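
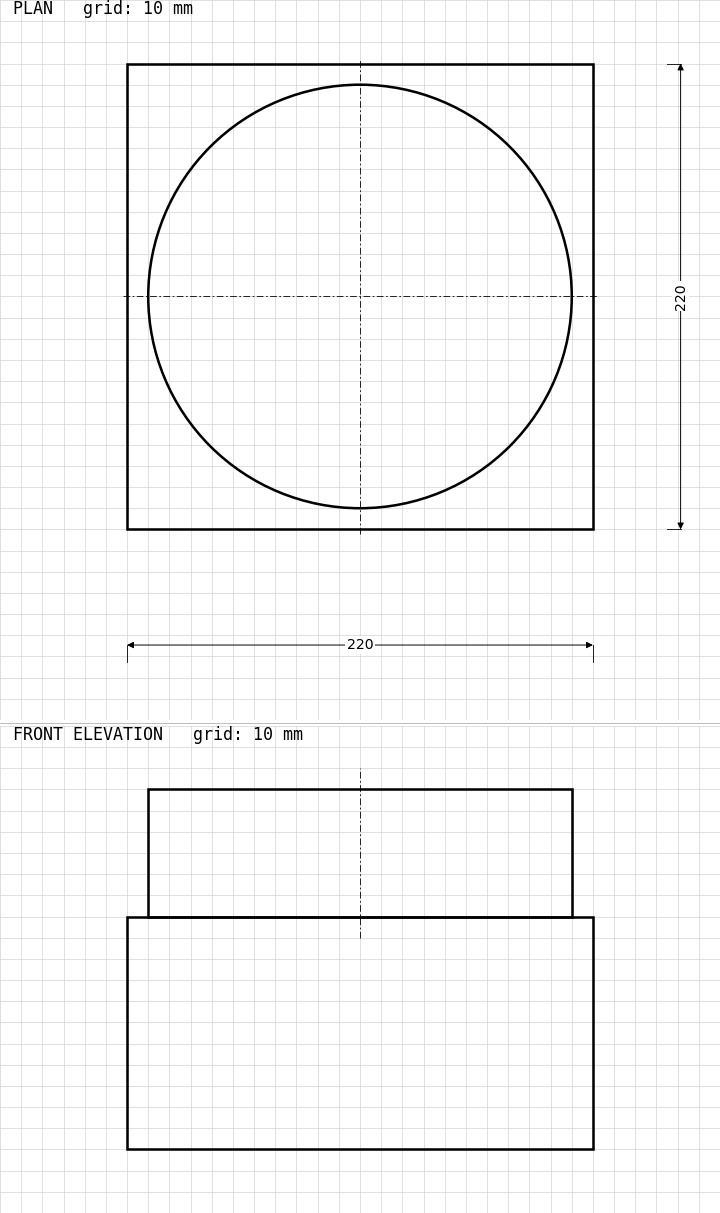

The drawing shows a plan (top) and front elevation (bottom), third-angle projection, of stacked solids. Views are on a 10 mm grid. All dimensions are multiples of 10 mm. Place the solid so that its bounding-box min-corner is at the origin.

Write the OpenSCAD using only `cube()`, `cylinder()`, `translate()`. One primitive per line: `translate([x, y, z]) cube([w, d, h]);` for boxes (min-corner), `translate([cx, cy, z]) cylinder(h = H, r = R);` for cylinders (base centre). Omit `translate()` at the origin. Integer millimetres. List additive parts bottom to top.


cube([220, 220, 110]);
translate([110, 110, 110]) cylinder(h = 60, r = 100);


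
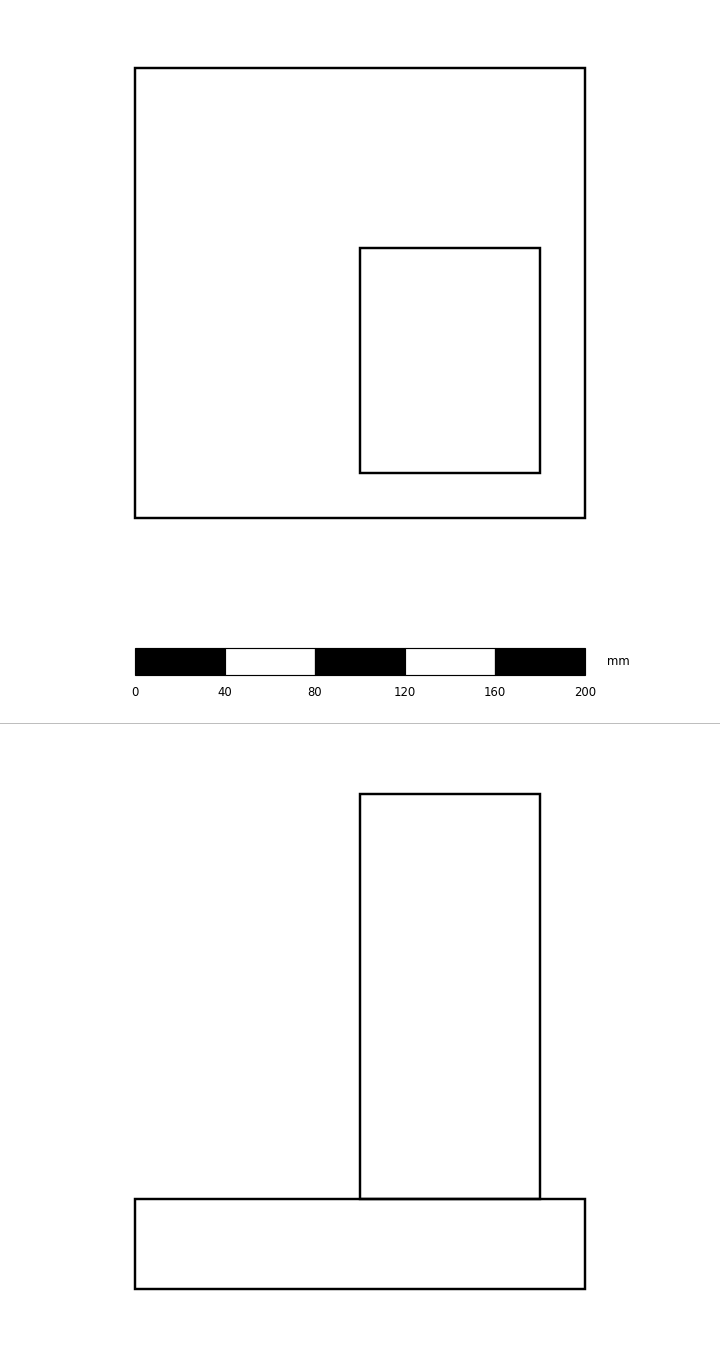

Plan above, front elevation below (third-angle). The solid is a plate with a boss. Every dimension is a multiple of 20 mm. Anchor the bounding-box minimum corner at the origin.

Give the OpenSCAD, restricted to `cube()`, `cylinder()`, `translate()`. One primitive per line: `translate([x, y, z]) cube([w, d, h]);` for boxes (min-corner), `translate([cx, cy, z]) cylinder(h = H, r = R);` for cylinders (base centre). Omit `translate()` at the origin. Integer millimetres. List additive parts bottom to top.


cube([200, 200, 40]);
translate([100, 20, 40]) cube([80, 100, 180]);


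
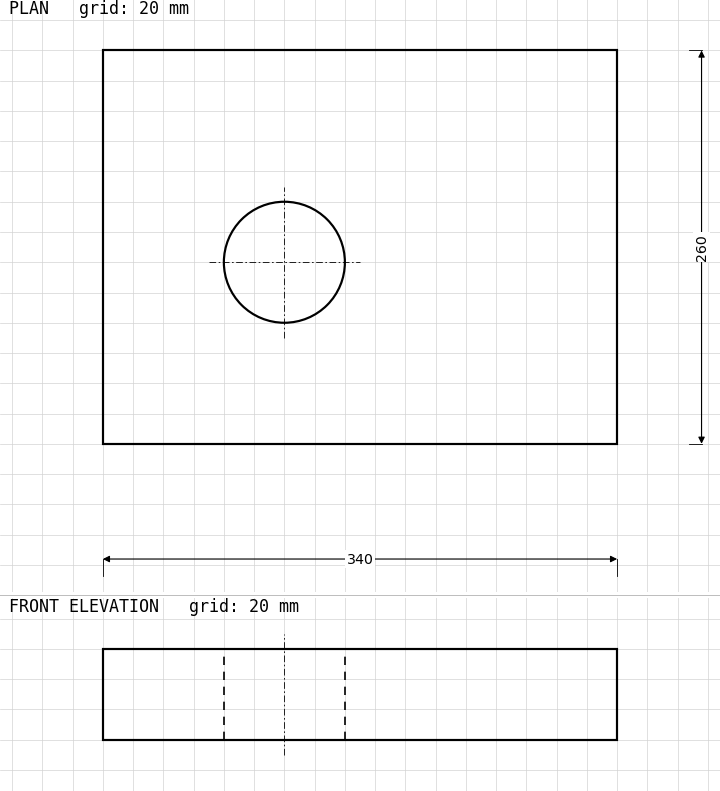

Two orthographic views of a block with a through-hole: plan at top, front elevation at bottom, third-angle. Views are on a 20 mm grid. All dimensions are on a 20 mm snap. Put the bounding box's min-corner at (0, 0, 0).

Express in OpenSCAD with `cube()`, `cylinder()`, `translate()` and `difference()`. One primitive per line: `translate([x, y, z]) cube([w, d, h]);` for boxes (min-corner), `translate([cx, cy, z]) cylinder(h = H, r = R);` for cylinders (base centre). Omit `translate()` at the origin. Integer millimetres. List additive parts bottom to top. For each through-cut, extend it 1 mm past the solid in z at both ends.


difference() {
  cube([340, 260, 60]);
  translate([120, 120, -1]) cylinder(h = 62, r = 40);
}


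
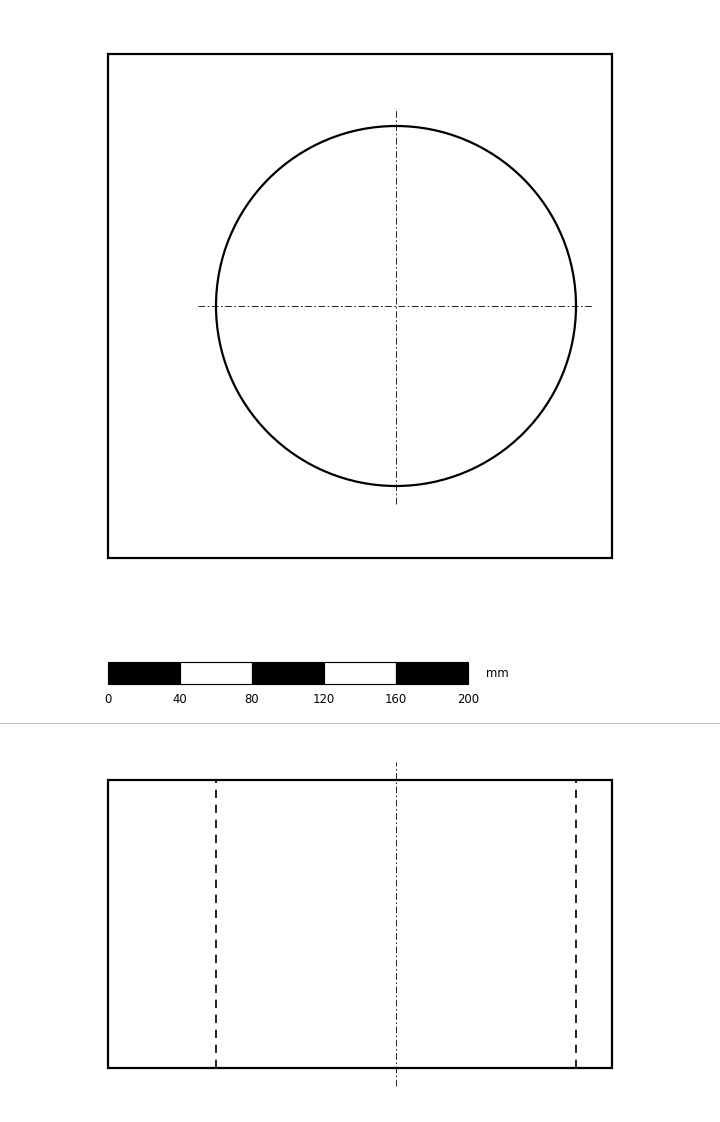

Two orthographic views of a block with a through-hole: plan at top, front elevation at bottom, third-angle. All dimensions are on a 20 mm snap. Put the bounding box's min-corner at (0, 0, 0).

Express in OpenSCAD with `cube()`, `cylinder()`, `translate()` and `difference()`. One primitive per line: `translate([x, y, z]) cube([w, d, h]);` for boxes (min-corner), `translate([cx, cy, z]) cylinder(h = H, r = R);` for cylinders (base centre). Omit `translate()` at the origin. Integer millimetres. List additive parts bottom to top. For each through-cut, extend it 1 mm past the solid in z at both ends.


difference() {
  cube([280, 280, 160]);
  translate([160, 140, -1]) cylinder(h = 162, r = 100);
}


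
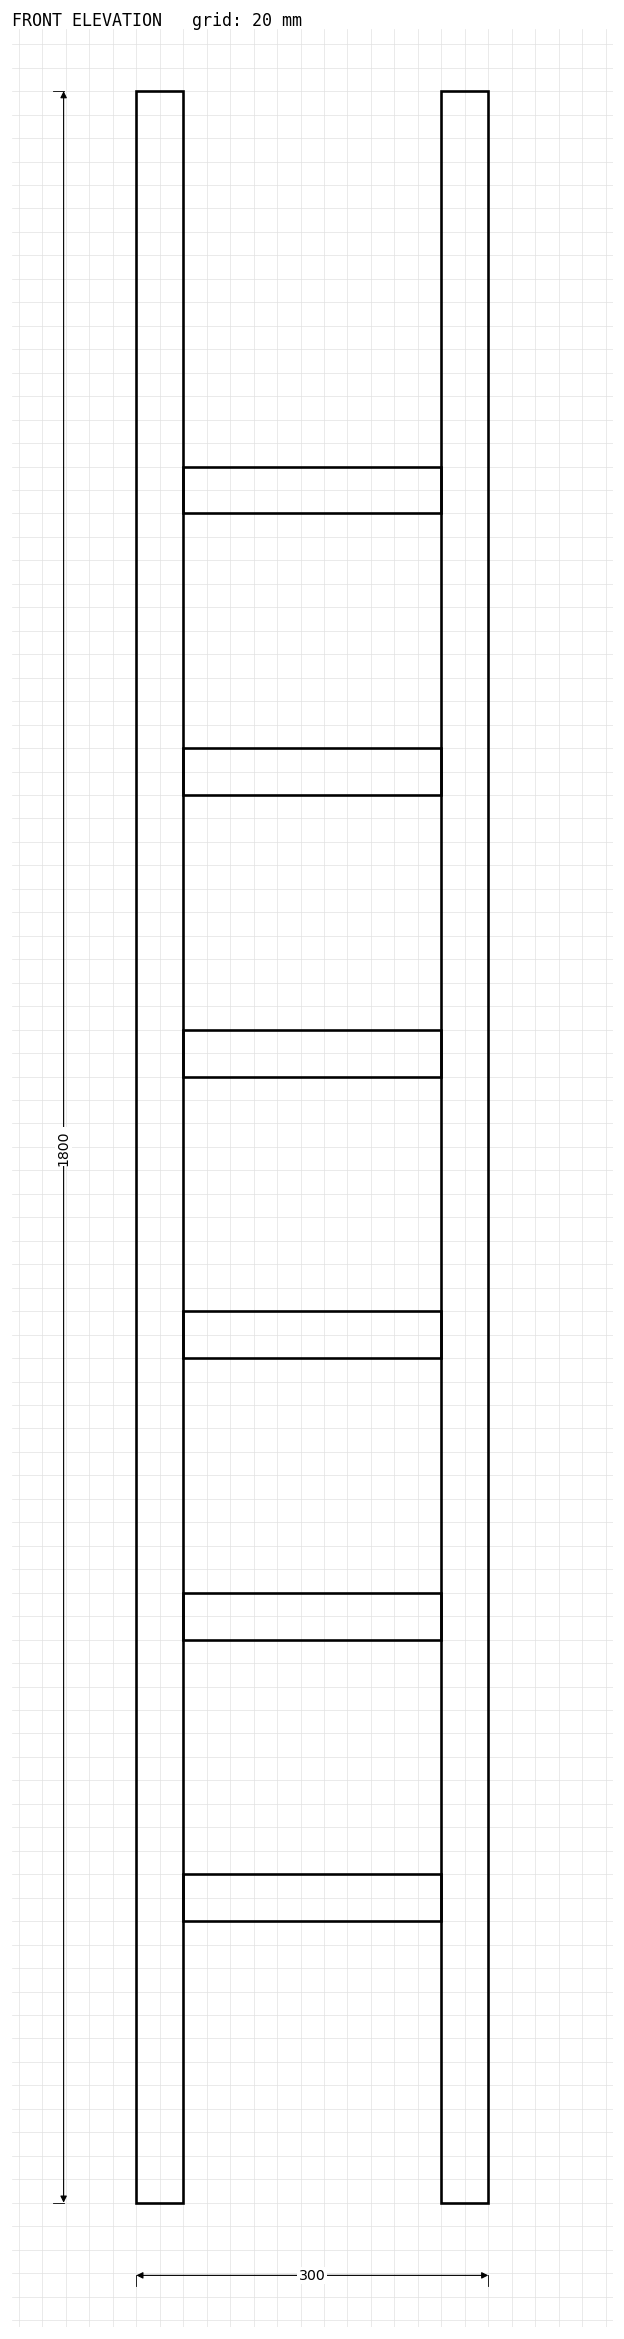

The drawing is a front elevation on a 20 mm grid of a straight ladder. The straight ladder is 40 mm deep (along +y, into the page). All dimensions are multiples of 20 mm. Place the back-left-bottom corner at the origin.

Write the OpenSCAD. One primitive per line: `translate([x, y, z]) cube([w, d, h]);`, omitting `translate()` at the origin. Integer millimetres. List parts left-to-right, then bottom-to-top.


cube([40, 40, 1800]);
translate([40, 0, 240]) cube([220, 40, 40]);
translate([40, 0, 480]) cube([220, 40, 40]);
translate([40, 0, 720]) cube([220, 40, 40]);
translate([40, 0, 960]) cube([220, 40, 40]);
translate([40, 0, 1200]) cube([220, 40, 40]);
translate([40, 0, 1440]) cube([220, 40, 40]);
translate([260, 0, 0]) cube([40, 40, 1800]);


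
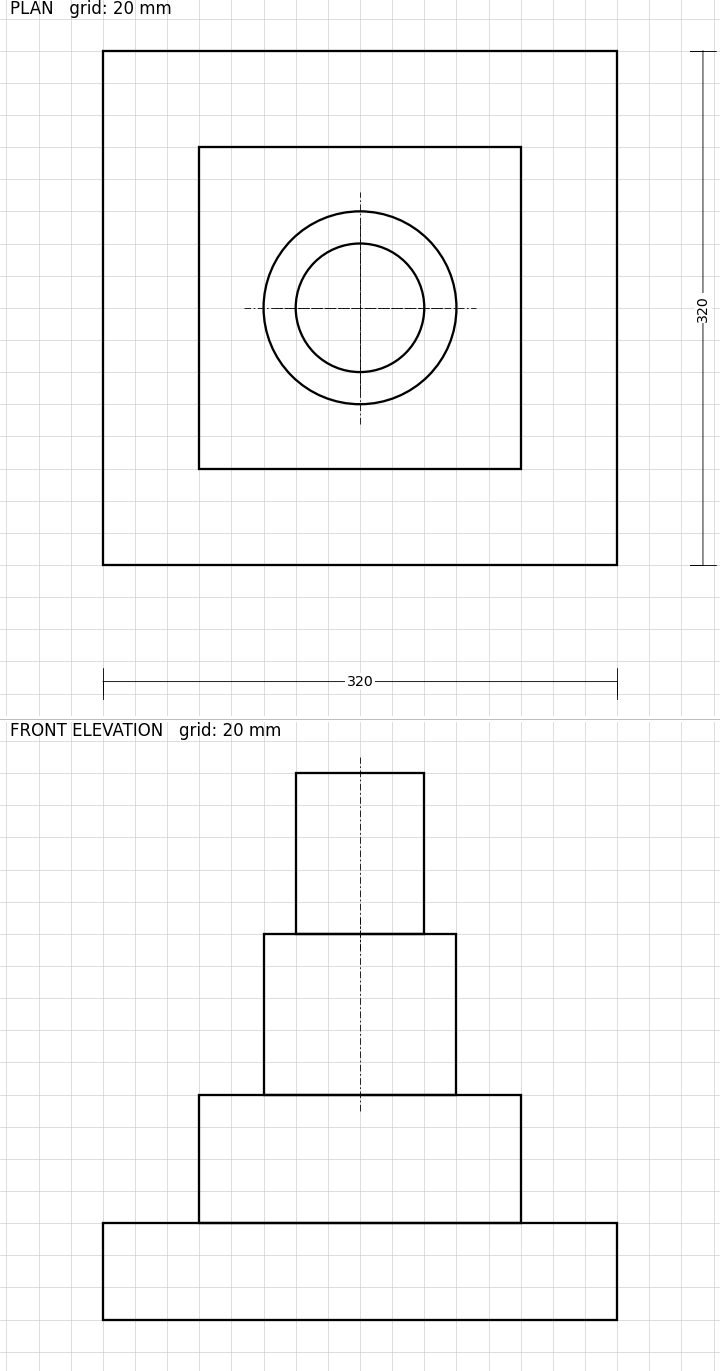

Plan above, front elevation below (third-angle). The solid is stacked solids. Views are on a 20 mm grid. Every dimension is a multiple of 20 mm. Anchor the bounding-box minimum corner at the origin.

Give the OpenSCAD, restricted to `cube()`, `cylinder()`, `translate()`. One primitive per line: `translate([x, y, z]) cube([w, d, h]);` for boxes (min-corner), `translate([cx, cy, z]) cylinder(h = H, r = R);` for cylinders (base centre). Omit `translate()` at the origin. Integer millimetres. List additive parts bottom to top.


cube([320, 320, 60]);
translate([60, 60, 60]) cube([200, 200, 80]);
translate([160, 160, 140]) cylinder(h = 100, r = 60);
translate([160, 160, 240]) cylinder(h = 100, r = 40);


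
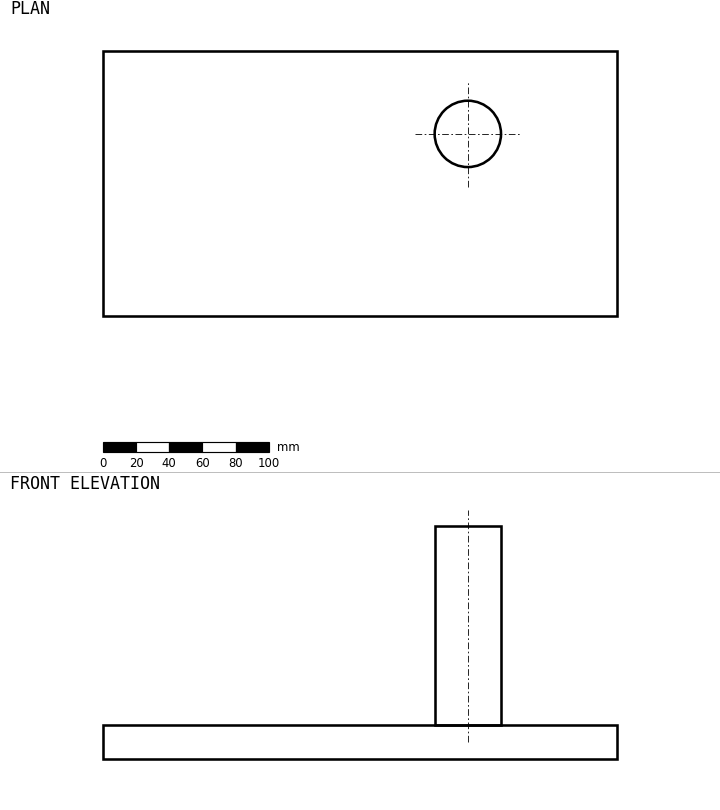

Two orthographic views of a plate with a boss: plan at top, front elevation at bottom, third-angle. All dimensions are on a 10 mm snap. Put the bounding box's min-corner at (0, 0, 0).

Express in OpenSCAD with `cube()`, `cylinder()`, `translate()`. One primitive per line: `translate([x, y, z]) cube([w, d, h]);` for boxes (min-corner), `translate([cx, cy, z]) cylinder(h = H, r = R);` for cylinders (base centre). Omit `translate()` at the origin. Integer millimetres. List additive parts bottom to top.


cube([310, 160, 20]);
translate([220, 110, 20]) cylinder(h = 120, r = 20);


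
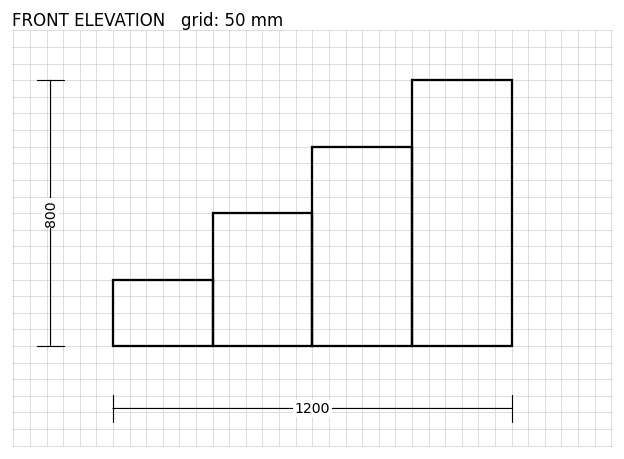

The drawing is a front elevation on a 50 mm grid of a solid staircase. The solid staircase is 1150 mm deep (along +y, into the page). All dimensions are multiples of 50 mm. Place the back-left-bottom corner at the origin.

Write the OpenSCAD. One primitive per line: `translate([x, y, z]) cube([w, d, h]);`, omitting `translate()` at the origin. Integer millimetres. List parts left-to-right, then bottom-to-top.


cube([300, 1150, 200]);
translate([300, 0, 0]) cube([300, 1150, 400]);
translate([600, 0, 0]) cube([300, 1150, 600]);
translate([900, 0, 0]) cube([300, 1150, 800]);


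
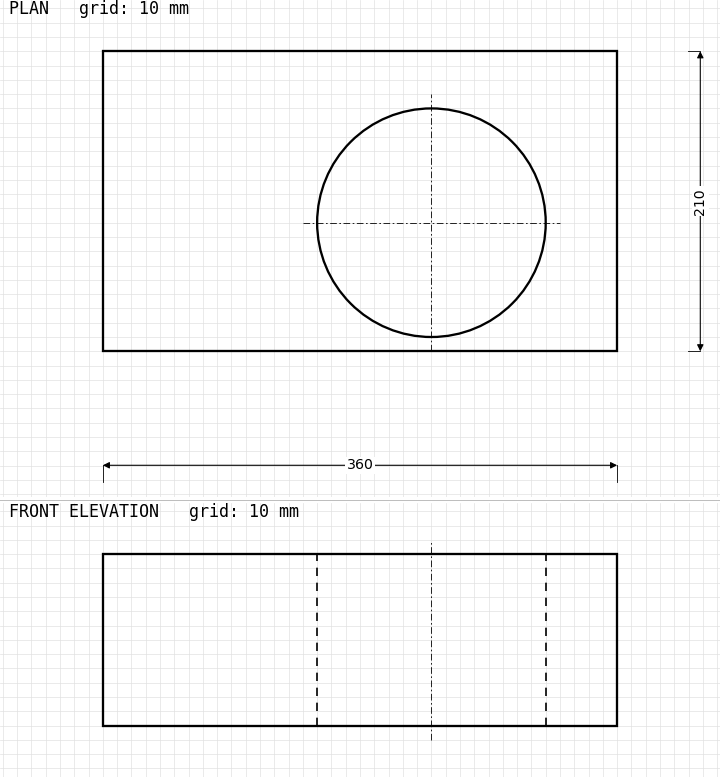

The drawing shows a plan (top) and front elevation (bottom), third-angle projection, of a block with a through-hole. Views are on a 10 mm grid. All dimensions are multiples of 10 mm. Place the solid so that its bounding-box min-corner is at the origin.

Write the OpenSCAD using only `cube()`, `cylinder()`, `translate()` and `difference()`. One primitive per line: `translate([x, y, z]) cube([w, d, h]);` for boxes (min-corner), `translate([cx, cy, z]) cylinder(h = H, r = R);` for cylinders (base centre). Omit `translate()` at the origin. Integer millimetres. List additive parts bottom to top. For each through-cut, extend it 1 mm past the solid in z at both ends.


difference() {
  cube([360, 210, 120]);
  translate([230, 90, -1]) cylinder(h = 122, r = 80);
}


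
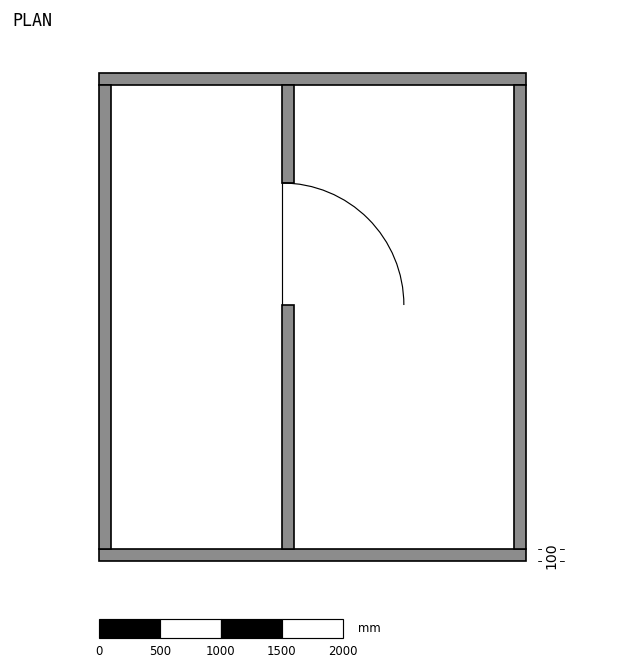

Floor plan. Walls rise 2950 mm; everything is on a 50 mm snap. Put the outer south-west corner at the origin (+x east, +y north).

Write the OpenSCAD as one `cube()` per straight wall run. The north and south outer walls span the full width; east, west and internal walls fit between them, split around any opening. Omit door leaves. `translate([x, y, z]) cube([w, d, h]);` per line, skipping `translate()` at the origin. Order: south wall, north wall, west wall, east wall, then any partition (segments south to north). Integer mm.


cube([3500, 100, 2950]);
translate([0, 3900, 0]) cube([3500, 100, 2950]);
translate([0, 100, 0]) cube([100, 3800, 2950]);
translate([3400, 100, 0]) cube([100, 3800, 2950]);
translate([1500, 100, 0]) cube([100, 2000, 2950]);
translate([1500, 3100, 0]) cube([100, 800, 2950]);


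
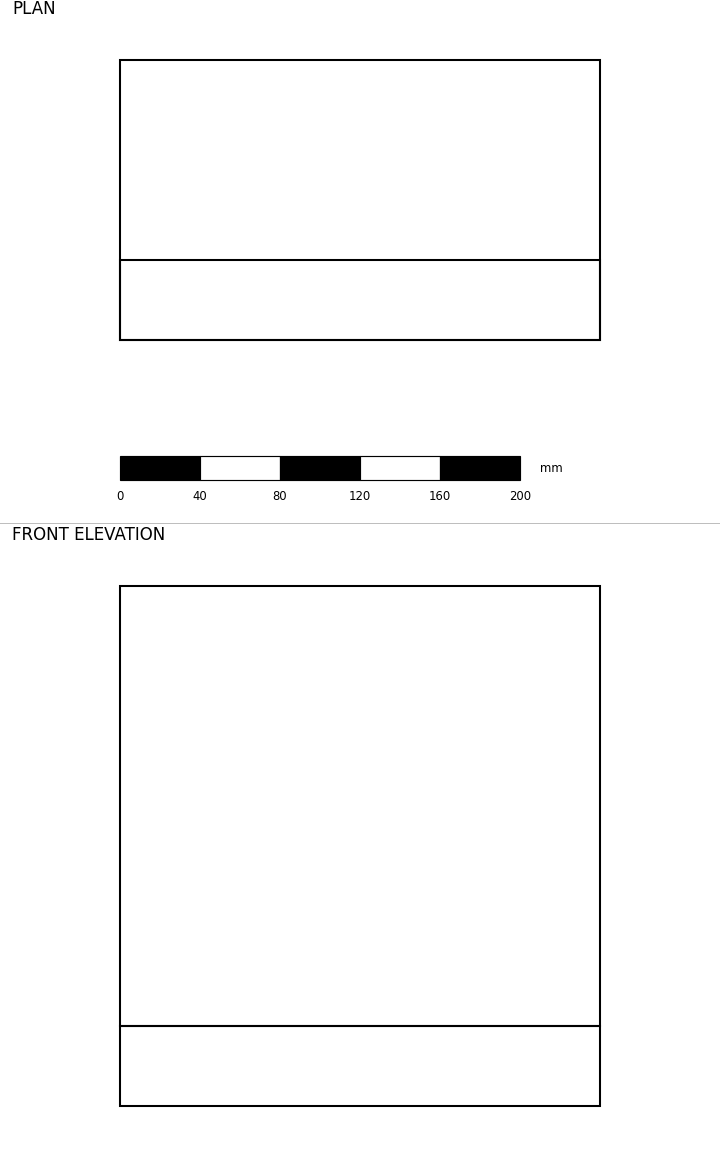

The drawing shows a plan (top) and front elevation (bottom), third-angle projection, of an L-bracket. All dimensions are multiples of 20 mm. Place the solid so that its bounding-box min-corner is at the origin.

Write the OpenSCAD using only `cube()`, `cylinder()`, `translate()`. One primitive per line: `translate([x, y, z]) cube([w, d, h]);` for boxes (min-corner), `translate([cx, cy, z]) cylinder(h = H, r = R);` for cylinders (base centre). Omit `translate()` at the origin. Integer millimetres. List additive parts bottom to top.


cube([240, 140, 40]);
translate([0, 0, 40]) cube([240, 40, 220]);


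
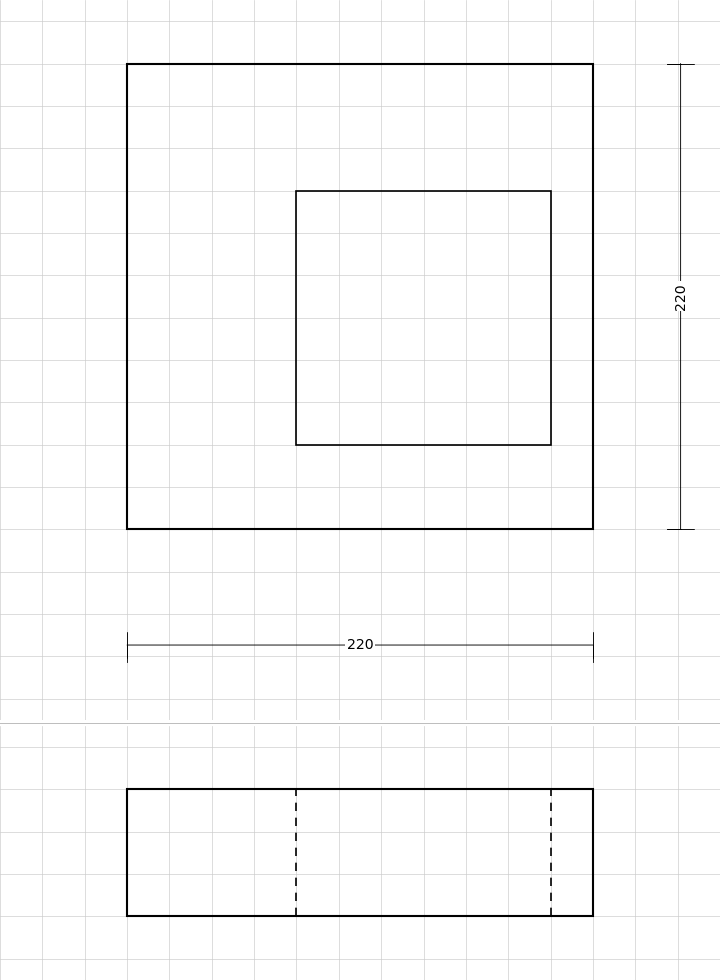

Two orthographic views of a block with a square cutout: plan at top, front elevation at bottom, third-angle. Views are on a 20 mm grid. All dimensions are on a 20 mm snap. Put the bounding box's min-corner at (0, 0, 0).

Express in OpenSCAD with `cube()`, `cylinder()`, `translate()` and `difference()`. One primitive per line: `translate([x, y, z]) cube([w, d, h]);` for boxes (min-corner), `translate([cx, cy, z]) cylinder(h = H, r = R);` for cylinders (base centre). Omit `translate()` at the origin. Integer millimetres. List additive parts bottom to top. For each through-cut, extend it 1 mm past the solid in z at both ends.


difference() {
  cube([220, 220, 60]);
  translate([80, 40, -1]) cube([120, 120, 62]);
}


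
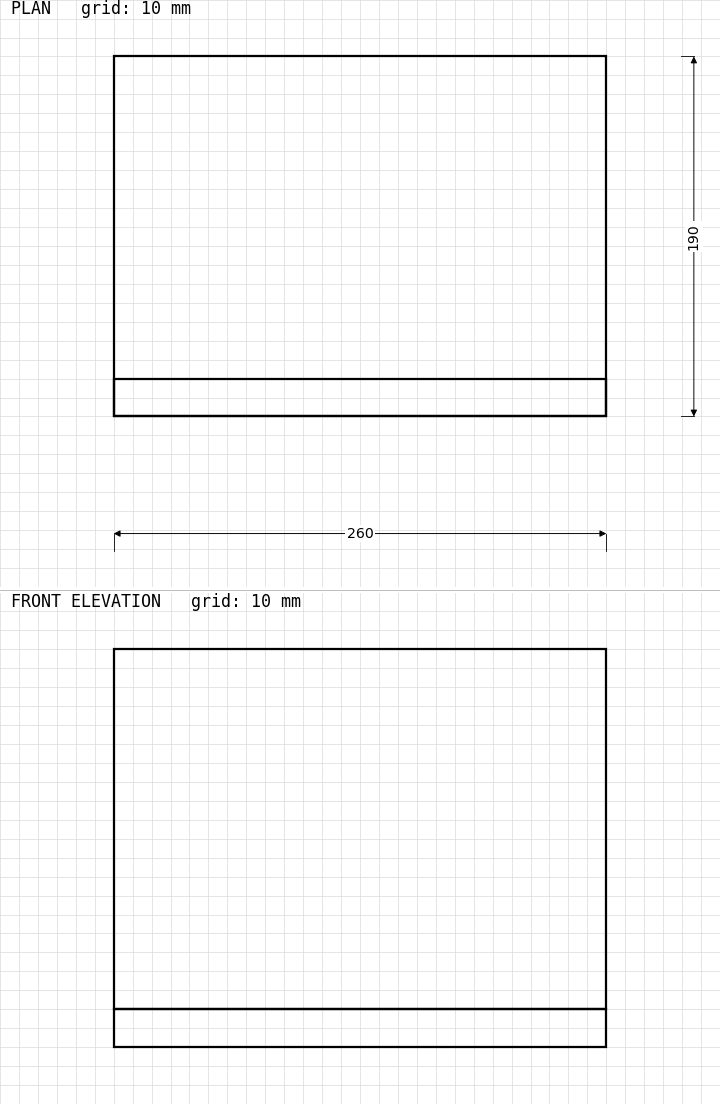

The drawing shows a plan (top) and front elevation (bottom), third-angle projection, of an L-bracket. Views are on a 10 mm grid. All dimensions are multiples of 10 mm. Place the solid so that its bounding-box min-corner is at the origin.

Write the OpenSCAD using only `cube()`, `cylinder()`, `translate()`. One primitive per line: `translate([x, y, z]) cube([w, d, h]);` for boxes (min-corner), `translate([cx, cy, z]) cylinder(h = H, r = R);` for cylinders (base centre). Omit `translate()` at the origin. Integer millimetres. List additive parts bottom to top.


cube([260, 190, 20]);
translate([0, 0, 20]) cube([260, 20, 190]);


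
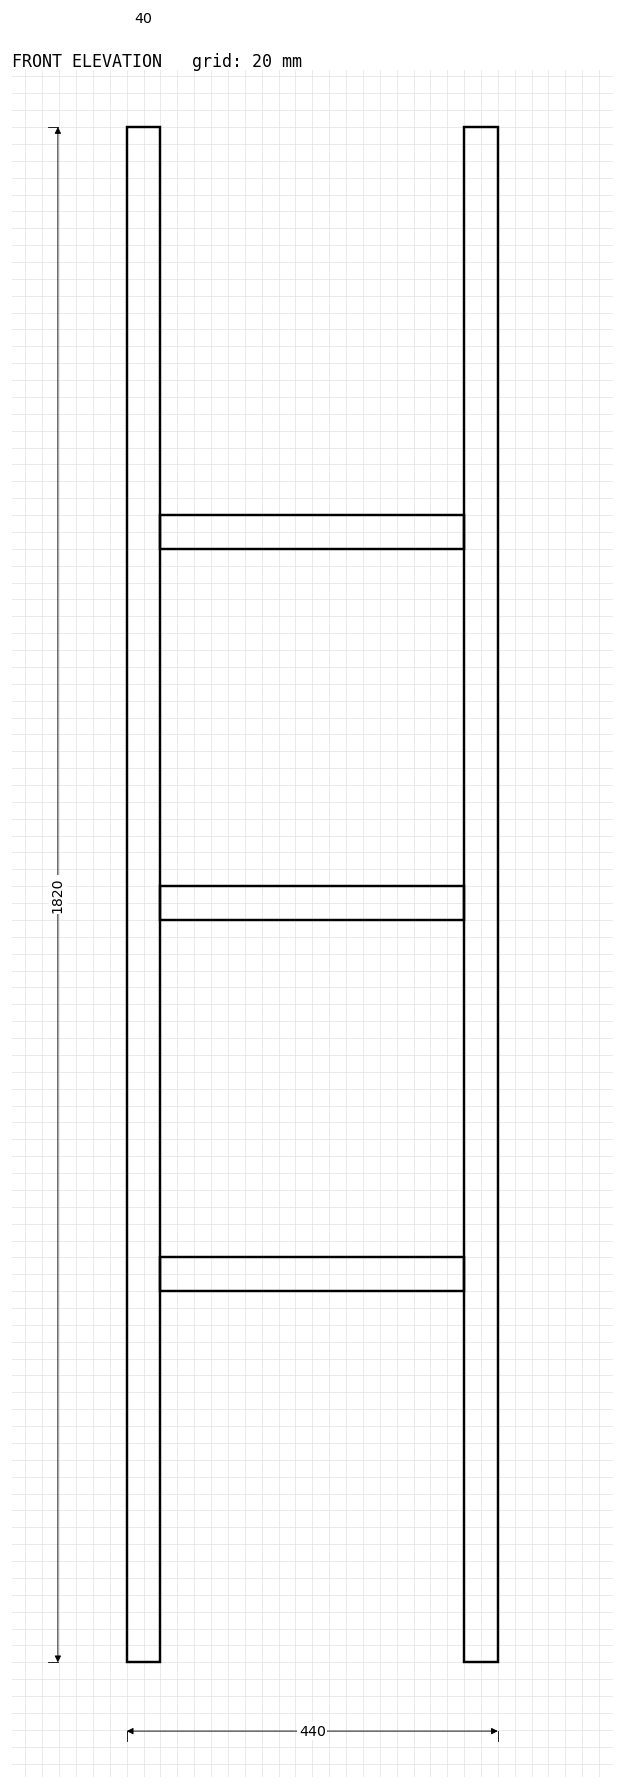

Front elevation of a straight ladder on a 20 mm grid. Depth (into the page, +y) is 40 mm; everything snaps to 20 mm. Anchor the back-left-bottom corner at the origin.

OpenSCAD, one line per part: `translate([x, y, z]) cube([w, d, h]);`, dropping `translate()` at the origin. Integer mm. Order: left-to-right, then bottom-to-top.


cube([40, 40, 1820]);
translate([40, 0, 440]) cube([360, 40, 40]);
translate([40, 0, 880]) cube([360, 40, 40]);
translate([40, 0, 1320]) cube([360, 40, 40]);
translate([400, 0, 0]) cube([40, 40, 1820]);


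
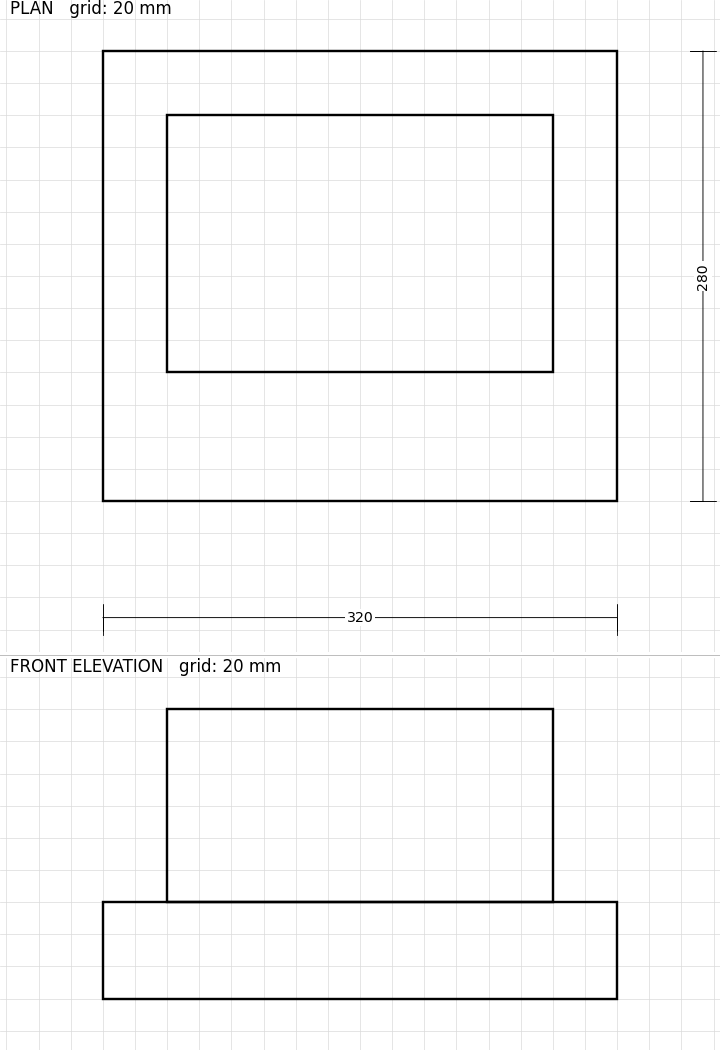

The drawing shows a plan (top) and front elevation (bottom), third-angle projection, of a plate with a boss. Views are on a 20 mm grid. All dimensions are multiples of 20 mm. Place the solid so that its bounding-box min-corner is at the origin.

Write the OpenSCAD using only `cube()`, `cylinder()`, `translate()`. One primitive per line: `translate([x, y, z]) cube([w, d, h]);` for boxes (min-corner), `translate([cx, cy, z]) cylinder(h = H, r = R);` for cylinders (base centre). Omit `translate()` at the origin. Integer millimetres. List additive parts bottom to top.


cube([320, 280, 60]);
translate([40, 80, 60]) cube([240, 160, 120]);


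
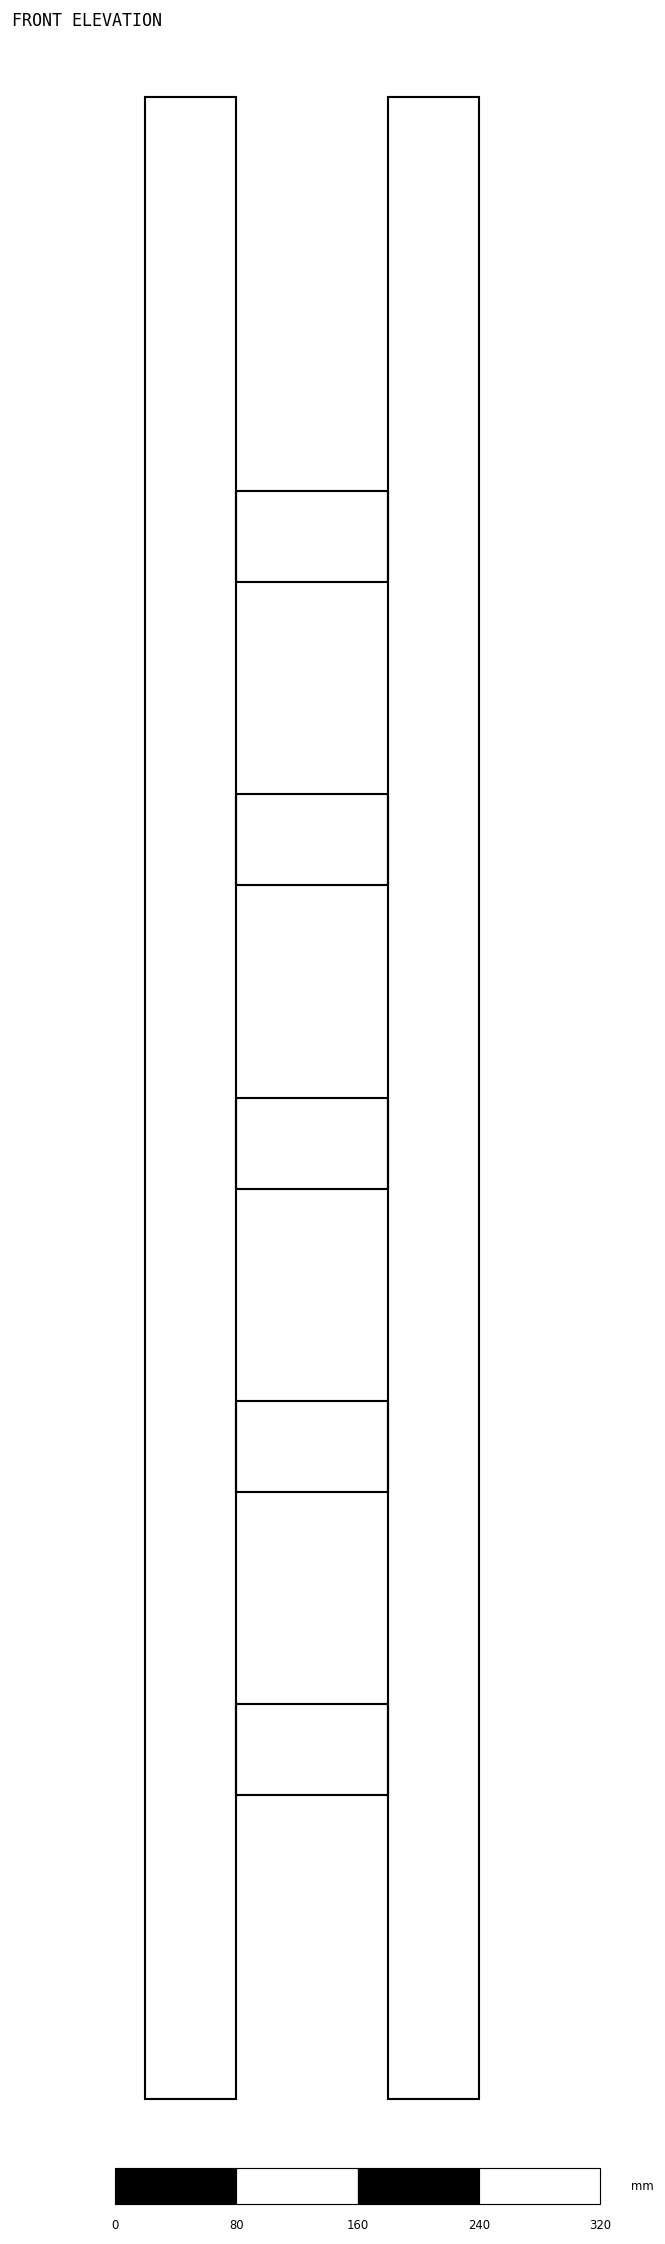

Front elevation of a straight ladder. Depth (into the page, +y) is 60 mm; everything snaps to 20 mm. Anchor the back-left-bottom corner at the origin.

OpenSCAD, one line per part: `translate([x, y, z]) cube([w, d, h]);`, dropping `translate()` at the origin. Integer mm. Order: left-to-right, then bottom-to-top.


cube([60, 60, 1320]);
translate([60, 0, 200]) cube([100, 60, 60]);
translate([60, 0, 400]) cube([100, 60, 60]);
translate([60, 0, 600]) cube([100, 60, 60]);
translate([60, 0, 800]) cube([100, 60, 60]);
translate([60, 0, 1000]) cube([100, 60, 60]);
translate([160, 0, 0]) cube([60, 60, 1320]);


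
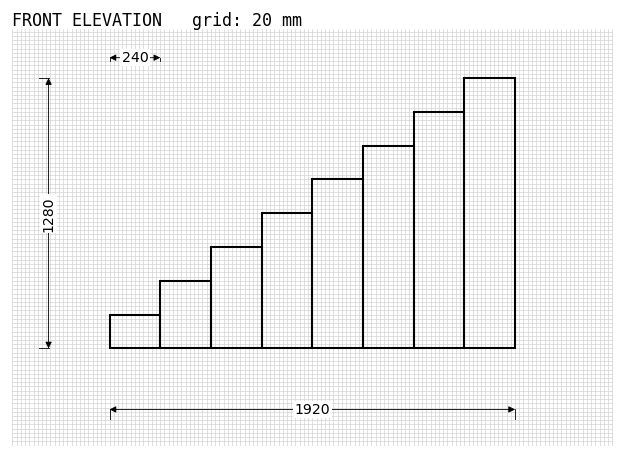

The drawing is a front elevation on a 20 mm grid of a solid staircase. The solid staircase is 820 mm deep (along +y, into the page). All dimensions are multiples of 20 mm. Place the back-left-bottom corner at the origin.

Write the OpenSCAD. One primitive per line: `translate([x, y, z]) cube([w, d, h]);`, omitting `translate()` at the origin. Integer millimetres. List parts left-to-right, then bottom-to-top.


cube([240, 820, 160]);
translate([240, 0, 0]) cube([240, 820, 320]);
translate([480, 0, 0]) cube([240, 820, 480]);
translate([720, 0, 0]) cube([240, 820, 640]);
translate([960, 0, 0]) cube([240, 820, 800]);
translate([1200, 0, 0]) cube([240, 820, 960]);
translate([1440, 0, 0]) cube([240, 820, 1120]);
translate([1680, 0, 0]) cube([240, 820, 1280]);


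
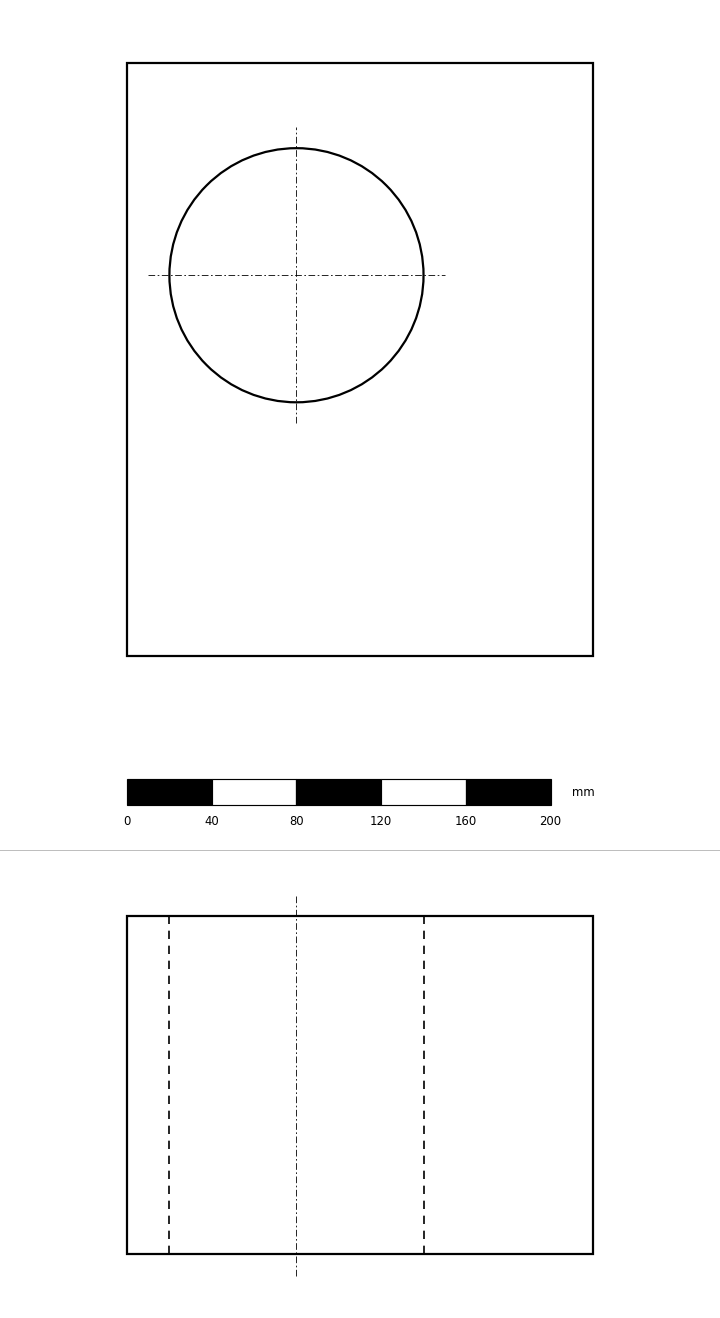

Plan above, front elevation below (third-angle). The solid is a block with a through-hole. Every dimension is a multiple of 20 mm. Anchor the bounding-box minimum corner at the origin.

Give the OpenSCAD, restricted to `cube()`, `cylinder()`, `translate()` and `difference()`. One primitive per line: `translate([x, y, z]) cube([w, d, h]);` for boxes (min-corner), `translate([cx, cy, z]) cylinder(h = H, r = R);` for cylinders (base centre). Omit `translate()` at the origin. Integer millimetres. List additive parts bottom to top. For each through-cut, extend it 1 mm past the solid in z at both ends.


difference() {
  cube([220, 280, 160]);
  translate([80, 180, -1]) cylinder(h = 162, r = 60);
}


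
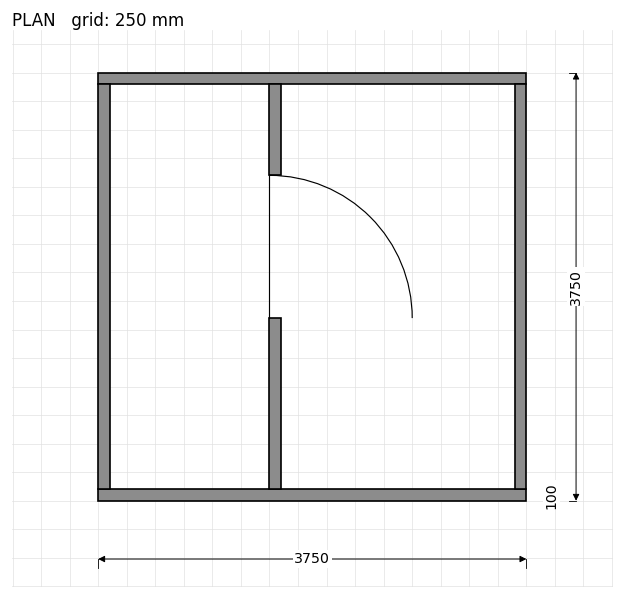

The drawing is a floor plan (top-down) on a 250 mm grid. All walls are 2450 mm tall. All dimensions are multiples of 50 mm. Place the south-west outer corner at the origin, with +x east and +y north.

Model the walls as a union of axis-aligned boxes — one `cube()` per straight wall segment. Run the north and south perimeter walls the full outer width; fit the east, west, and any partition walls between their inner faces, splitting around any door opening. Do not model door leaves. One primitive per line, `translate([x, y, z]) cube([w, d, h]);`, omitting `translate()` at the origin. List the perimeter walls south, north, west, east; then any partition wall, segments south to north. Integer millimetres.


cube([3750, 100, 2450]);
translate([0, 3650, 0]) cube([3750, 100, 2450]);
translate([0, 100, 0]) cube([100, 3550, 2450]);
translate([3650, 100, 0]) cube([100, 3550, 2450]);
translate([1500, 100, 0]) cube([100, 1500, 2450]);
translate([1500, 2850, 0]) cube([100, 800, 2450]);


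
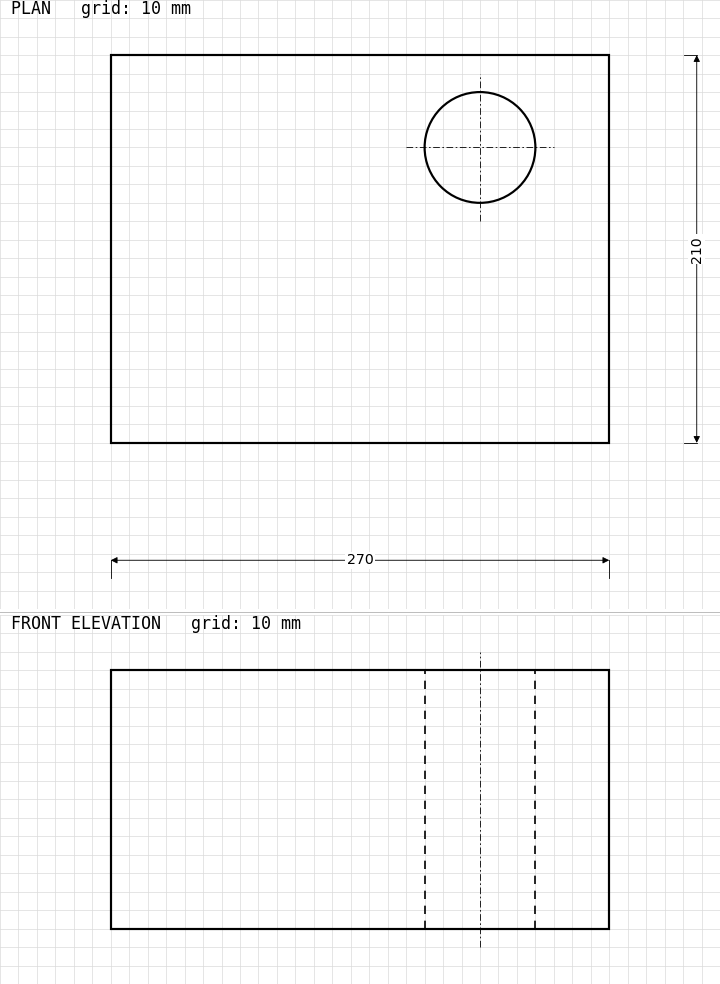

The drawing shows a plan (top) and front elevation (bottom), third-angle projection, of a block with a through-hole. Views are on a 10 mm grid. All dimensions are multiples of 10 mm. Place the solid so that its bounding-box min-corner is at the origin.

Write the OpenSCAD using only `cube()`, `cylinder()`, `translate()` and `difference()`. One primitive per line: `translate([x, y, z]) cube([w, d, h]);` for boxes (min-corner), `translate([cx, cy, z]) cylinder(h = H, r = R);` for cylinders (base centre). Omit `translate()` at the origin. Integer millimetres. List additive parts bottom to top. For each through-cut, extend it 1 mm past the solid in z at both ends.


difference() {
  cube([270, 210, 140]);
  translate([200, 160, -1]) cylinder(h = 142, r = 30);
}


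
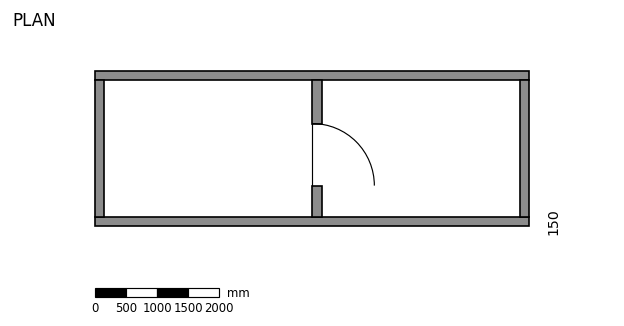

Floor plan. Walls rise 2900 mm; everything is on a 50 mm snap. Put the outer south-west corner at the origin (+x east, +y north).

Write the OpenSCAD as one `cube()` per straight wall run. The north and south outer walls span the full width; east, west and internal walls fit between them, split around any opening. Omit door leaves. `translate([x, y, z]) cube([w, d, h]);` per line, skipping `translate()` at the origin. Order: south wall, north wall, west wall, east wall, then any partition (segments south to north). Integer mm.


cube([7000, 150, 2900]);
translate([0, 2350, 0]) cube([7000, 150, 2900]);
translate([0, 150, 0]) cube([150, 2200, 2900]);
translate([6850, 150, 0]) cube([150, 2200, 2900]);
translate([3500, 150, 0]) cube([150, 500, 2900]);
translate([3500, 1650, 0]) cube([150, 700, 2900]);


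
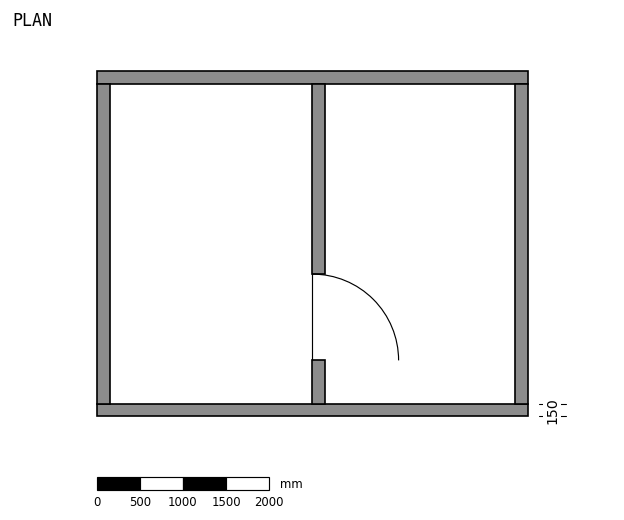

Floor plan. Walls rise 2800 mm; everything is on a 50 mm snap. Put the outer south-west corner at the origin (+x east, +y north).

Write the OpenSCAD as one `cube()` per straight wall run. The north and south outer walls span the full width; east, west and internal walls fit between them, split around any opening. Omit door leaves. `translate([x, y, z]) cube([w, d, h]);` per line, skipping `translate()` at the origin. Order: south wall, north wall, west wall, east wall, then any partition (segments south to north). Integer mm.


cube([5000, 150, 2800]);
translate([0, 3850, 0]) cube([5000, 150, 2800]);
translate([0, 150, 0]) cube([150, 3700, 2800]);
translate([4850, 150, 0]) cube([150, 3700, 2800]);
translate([2500, 150, 0]) cube([150, 500, 2800]);
translate([2500, 1650, 0]) cube([150, 2200, 2800]);


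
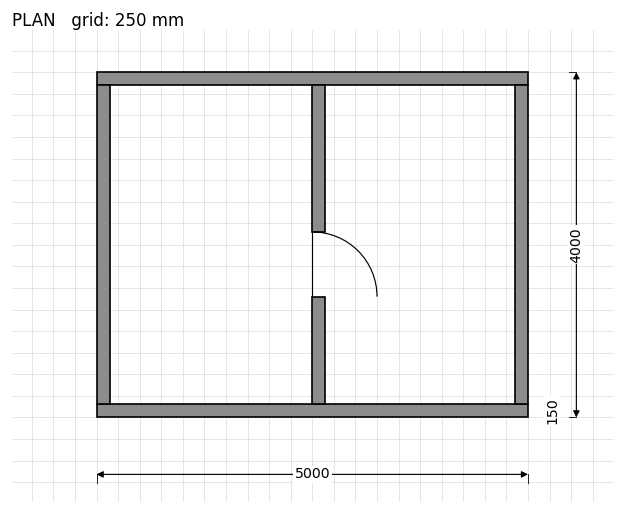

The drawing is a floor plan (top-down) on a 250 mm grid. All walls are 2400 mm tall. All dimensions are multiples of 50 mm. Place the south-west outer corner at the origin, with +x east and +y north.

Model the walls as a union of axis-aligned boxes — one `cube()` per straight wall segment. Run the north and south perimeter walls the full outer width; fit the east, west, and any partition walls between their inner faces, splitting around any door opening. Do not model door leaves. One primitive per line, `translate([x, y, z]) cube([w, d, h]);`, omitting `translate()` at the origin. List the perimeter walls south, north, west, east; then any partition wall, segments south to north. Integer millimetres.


cube([5000, 150, 2400]);
translate([0, 3850, 0]) cube([5000, 150, 2400]);
translate([0, 150, 0]) cube([150, 3700, 2400]);
translate([4850, 150, 0]) cube([150, 3700, 2400]);
translate([2500, 150, 0]) cube([150, 1250, 2400]);
translate([2500, 2150, 0]) cube([150, 1700, 2400]);


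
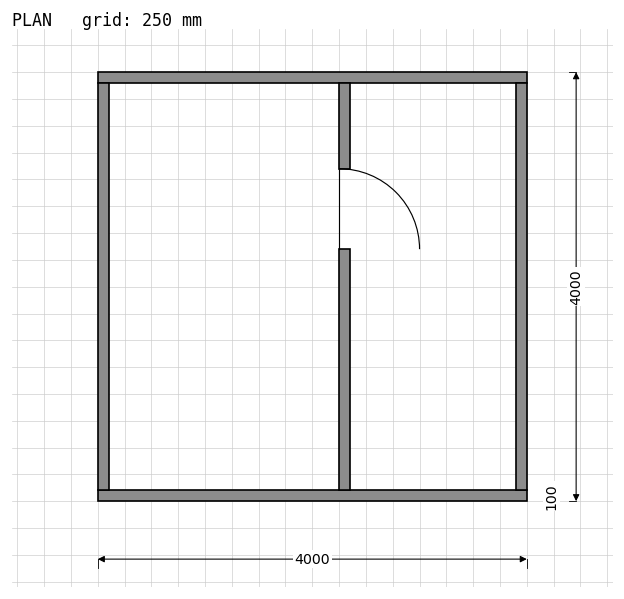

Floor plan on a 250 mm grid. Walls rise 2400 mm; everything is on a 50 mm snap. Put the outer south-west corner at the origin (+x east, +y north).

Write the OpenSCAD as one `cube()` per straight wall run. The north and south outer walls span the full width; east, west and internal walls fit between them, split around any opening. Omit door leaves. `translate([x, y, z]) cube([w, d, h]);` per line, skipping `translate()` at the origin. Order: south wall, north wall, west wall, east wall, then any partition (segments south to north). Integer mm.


cube([4000, 100, 2400]);
translate([0, 3900, 0]) cube([4000, 100, 2400]);
translate([0, 100, 0]) cube([100, 3800, 2400]);
translate([3900, 100, 0]) cube([100, 3800, 2400]);
translate([2250, 100, 0]) cube([100, 2250, 2400]);
translate([2250, 3100, 0]) cube([100, 800, 2400]);


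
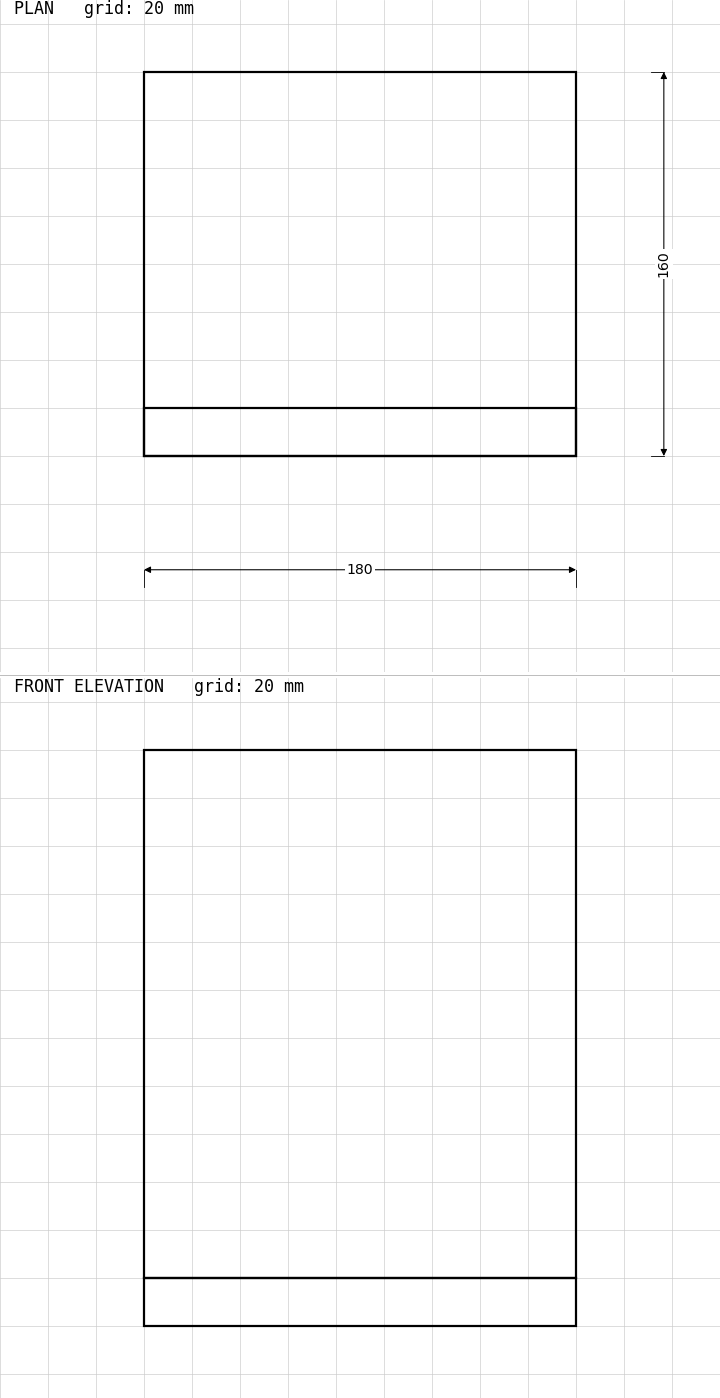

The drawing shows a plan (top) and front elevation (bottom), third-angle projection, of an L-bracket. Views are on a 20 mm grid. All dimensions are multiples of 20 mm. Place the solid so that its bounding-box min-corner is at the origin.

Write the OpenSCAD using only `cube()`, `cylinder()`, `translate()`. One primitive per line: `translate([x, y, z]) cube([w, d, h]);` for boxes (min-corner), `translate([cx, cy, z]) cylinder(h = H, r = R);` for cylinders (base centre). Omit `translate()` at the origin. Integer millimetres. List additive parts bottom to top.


cube([180, 160, 20]);
translate([0, 0, 20]) cube([180, 20, 220]);


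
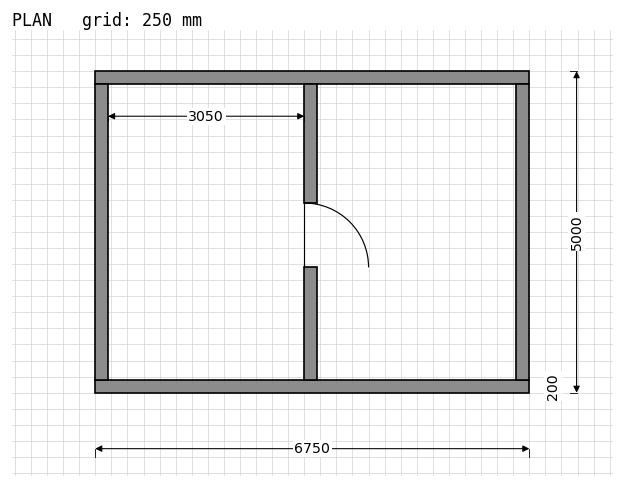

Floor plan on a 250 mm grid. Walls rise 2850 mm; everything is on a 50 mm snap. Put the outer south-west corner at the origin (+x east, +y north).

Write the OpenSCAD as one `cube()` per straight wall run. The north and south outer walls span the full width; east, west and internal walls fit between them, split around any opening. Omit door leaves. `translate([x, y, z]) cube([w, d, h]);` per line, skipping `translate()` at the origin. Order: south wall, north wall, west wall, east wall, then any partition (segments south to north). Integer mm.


cube([6750, 200, 2850]);
translate([0, 4800, 0]) cube([6750, 200, 2850]);
translate([0, 200, 0]) cube([200, 4600, 2850]);
translate([6550, 200, 0]) cube([200, 4600, 2850]);
translate([3250, 200, 0]) cube([200, 1750, 2850]);
translate([3250, 2950, 0]) cube([200, 1850, 2850]);


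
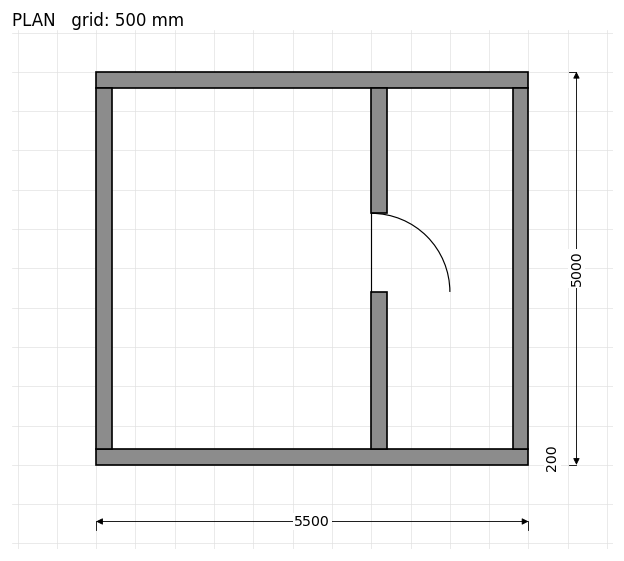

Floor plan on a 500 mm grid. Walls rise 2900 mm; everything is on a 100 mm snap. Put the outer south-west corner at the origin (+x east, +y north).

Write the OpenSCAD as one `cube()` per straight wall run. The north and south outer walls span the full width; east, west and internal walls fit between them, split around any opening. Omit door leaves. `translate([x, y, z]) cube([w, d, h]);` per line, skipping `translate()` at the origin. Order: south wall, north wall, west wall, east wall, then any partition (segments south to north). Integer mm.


cube([5500, 200, 2900]);
translate([0, 4800, 0]) cube([5500, 200, 2900]);
translate([0, 200, 0]) cube([200, 4600, 2900]);
translate([5300, 200, 0]) cube([200, 4600, 2900]);
translate([3500, 200, 0]) cube([200, 2000, 2900]);
translate([3500, 3200, 0]) cube([200, 1600, 2900]);


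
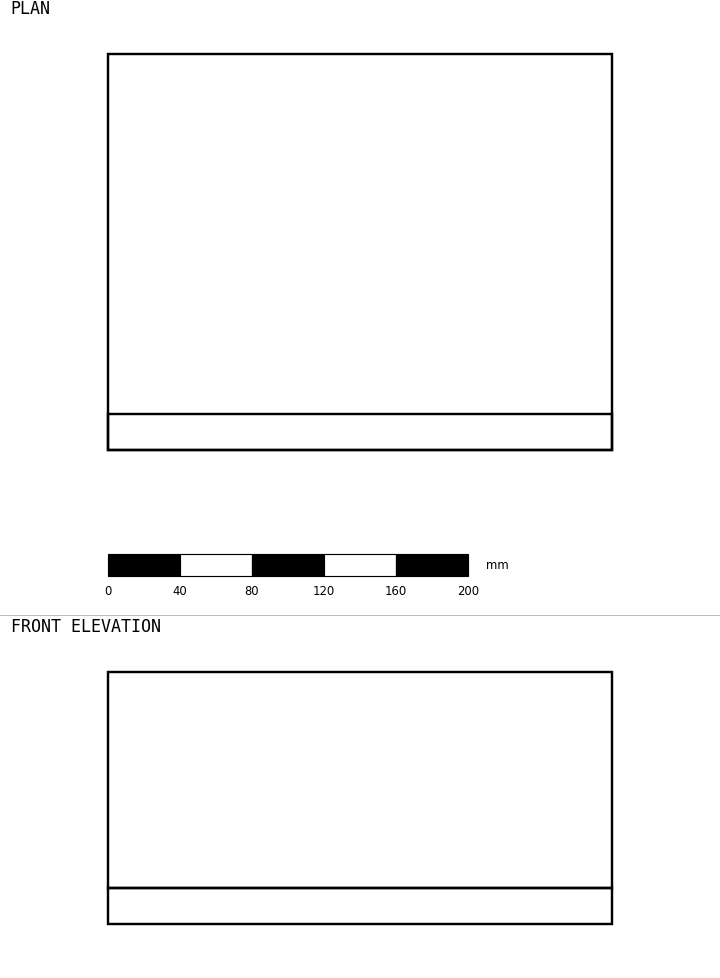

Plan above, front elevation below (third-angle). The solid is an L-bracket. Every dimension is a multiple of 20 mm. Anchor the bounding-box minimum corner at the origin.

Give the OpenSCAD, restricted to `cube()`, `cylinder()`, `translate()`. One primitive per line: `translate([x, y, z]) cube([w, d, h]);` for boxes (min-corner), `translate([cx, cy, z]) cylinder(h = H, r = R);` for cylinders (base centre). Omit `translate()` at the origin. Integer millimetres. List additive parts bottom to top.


cube([280, 220, 20]);
translate([0, 0, 20]) cube([280, 20, 120]);


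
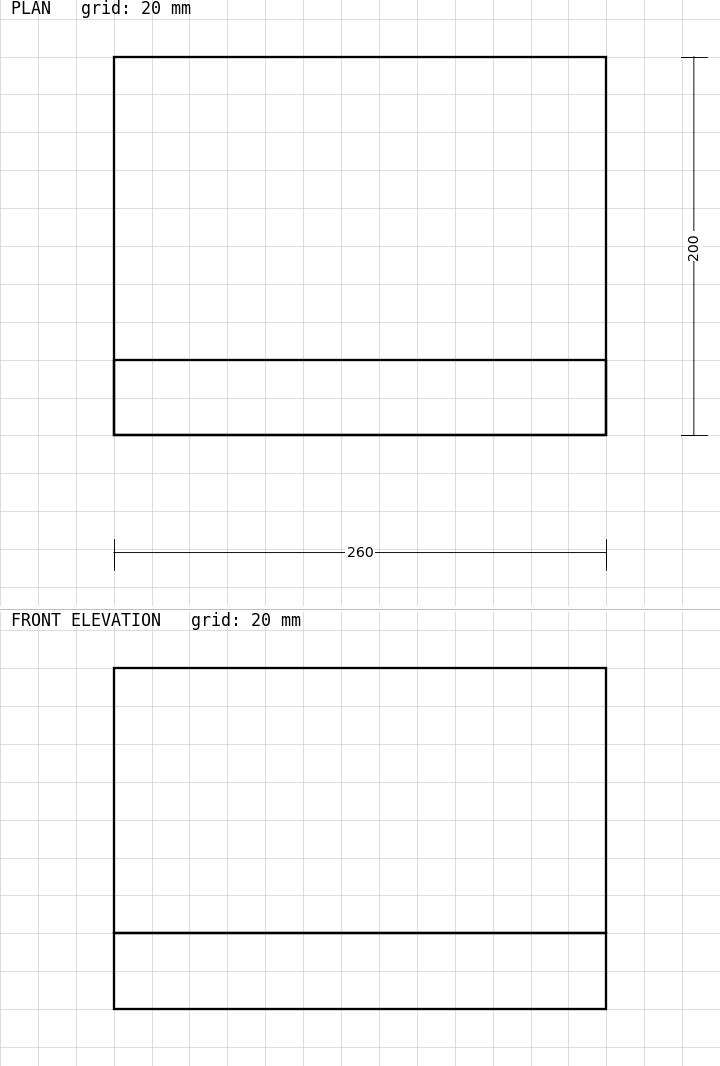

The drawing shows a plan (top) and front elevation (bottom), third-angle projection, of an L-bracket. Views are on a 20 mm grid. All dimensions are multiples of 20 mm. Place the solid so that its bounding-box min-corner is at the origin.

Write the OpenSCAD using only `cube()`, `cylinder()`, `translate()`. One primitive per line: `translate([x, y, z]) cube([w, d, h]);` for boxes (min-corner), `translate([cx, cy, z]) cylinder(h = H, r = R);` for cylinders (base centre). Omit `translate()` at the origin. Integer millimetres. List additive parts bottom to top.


cube([260, 200, 40]);
translate([0, 0, 40]) cube([260, 40, 140]);


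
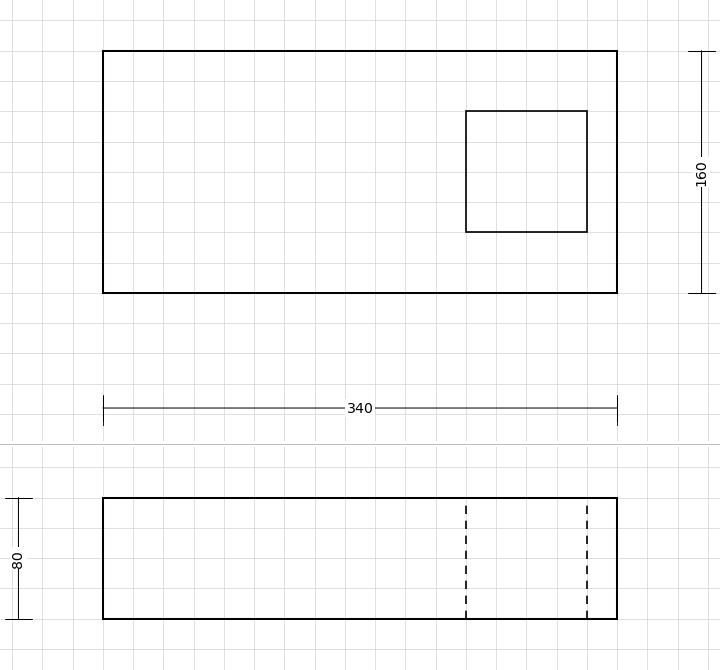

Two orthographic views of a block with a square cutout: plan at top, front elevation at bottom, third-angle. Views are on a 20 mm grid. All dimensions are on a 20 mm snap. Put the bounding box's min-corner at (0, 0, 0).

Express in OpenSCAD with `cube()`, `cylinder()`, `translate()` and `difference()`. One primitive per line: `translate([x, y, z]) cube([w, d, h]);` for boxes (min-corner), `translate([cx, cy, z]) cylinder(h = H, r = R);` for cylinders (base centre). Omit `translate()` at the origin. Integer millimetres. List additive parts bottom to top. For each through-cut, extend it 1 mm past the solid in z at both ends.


difference() {
  cube([340, 160, 80]);
  translate([240, 40, -1]) cube([80, 80, 82]);
}


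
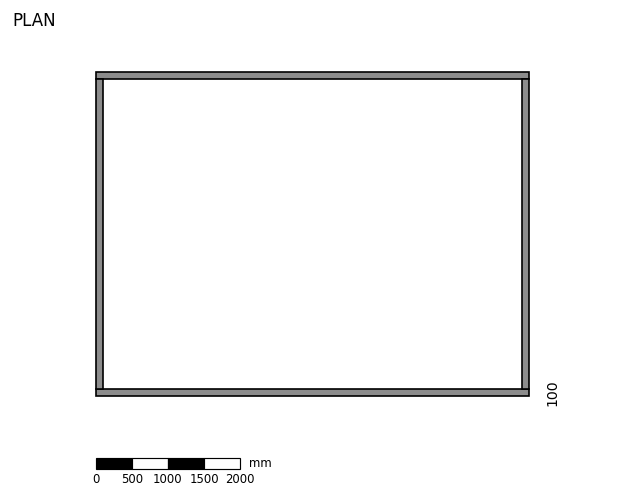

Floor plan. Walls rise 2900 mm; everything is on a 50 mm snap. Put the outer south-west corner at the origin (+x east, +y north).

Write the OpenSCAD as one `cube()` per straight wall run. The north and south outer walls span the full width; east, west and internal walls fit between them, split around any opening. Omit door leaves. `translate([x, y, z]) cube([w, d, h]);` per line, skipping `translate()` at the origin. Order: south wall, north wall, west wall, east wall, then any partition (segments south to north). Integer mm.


cube([6000, 100, 2900]);
translate([0, 4400, 0]) cube([6000, 100, 2900]);
translate([0, 100, 0]) cube([100, 4300, 2900]);
translate([5900, 100, 0]) cube([100, 4300, 2900]);


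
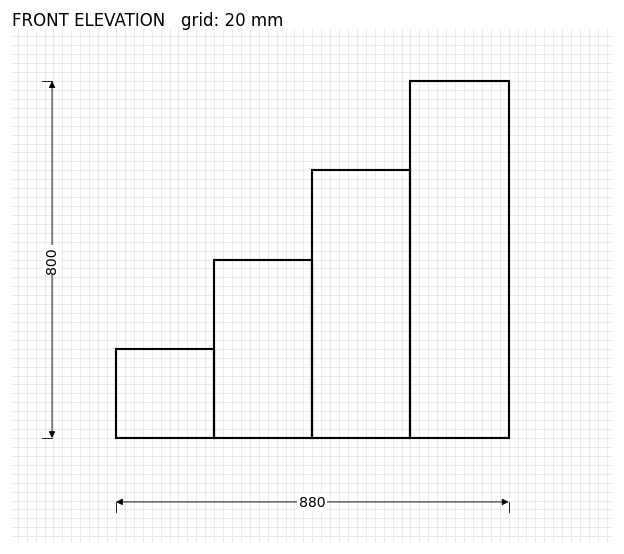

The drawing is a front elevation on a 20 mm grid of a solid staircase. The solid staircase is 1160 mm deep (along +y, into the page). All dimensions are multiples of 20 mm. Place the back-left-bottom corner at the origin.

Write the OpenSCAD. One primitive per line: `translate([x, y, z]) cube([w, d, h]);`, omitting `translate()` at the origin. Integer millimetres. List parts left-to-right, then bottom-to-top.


cube([220, 1160, 200]);
translate([220, 0, 0]) cube([220, 1160, 400]);
translate([440, 0, 0]) cube([220, 1160, 600]);
translate([660, 0, 0]) cube([220, 1160, 800]);


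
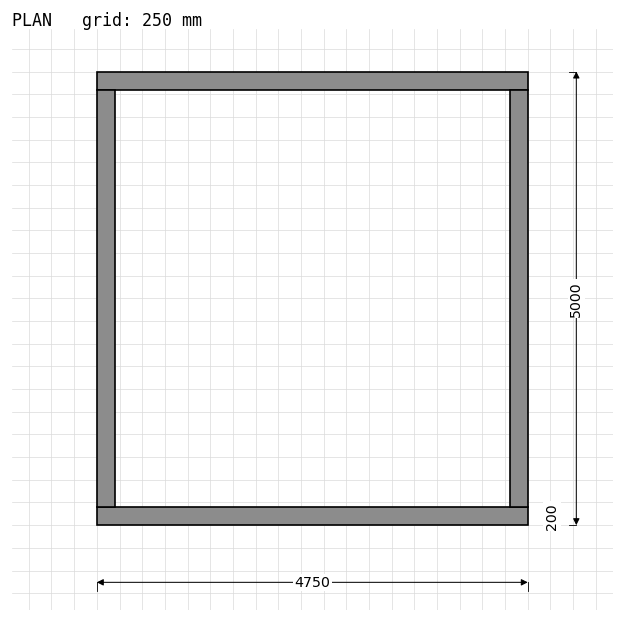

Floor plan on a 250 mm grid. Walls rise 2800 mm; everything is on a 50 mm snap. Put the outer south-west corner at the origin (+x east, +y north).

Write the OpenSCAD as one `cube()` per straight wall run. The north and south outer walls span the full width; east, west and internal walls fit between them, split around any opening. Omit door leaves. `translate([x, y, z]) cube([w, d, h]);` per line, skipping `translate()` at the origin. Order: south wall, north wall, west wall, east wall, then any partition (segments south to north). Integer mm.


cube([4750, 200, 2800]);
translate([0, 4800, 0]) cube([4750, 200, 2800]);
translate([0, 200, 0]) cube([200, 4600, 2800]);
translate([4550, 200, 0]) cube([200, 4600, 2800]);


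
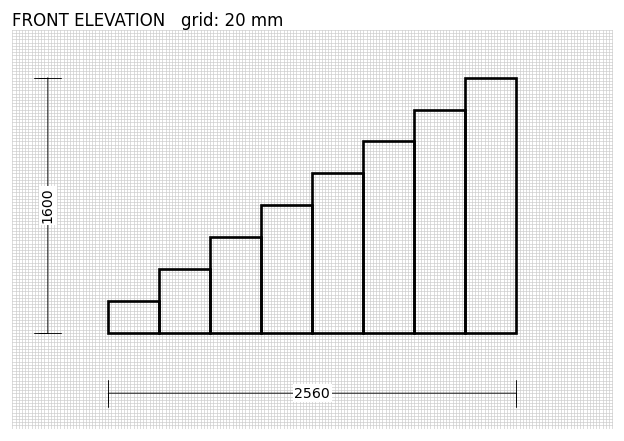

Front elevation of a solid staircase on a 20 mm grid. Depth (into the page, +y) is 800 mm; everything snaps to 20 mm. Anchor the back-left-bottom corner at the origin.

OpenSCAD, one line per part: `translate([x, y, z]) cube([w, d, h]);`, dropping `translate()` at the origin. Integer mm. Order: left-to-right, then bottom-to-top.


cube([320, 800, 200]);
translate([320, 0, 0]) cube([320, 800, 400]);
translate([640, 0, 0]) cube([320, 800, 600]);
translate([960, 0, 0]) cube([320, 800, 800]);
translate([1280, 0, 0]) cube([320, 800, 1000]);
translate([1600, 0, 0]) cube([320, 800, 1200]);
translate([1920, 0, 0]) cube([320, 800, 1400]);
translate([2240, 0, 0]) cube([320, 800, 1600]);


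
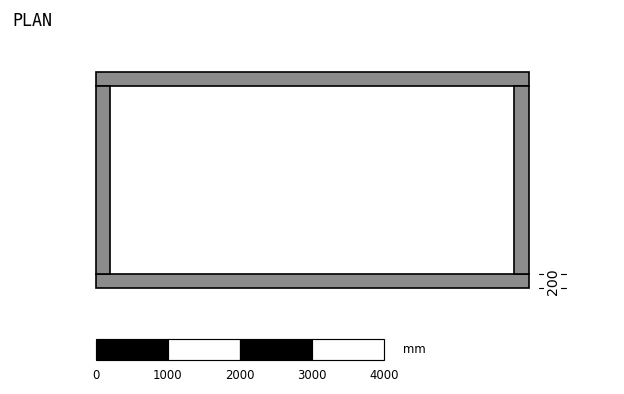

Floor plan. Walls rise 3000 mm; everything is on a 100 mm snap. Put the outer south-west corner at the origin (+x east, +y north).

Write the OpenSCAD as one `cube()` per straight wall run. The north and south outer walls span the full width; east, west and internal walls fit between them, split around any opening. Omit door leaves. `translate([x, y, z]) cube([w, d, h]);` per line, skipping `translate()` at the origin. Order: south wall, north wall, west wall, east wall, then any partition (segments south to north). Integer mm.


cube([6000, 200, 3000]);
translate([0, 2800, 0]) cube([6000, 200, 3000]);
translate([0, 200, 0]) cube([200, 2600, 3000]);
translate([5800, 200, 0]) cube([200, 2600, 3000]);
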